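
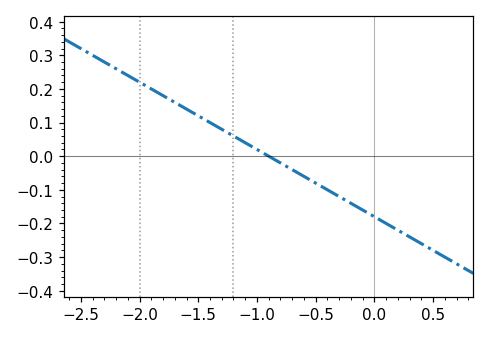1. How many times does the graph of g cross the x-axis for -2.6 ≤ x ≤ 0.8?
1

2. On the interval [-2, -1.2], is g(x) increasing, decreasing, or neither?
decreasing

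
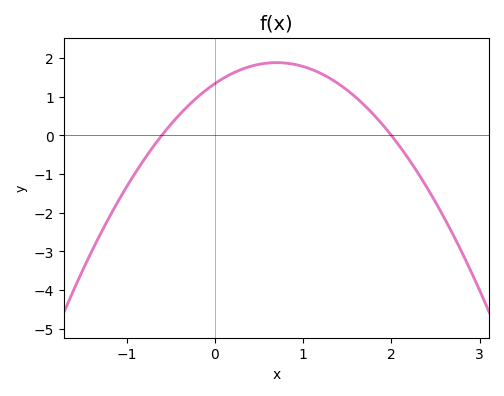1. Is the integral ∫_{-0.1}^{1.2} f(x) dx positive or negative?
positive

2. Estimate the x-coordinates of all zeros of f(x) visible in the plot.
-0.6, 2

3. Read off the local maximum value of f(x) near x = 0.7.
1.9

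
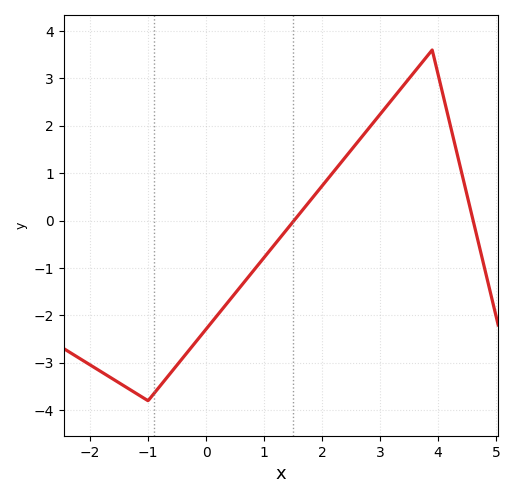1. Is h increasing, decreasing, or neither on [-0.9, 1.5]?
increasing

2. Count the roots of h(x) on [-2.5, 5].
2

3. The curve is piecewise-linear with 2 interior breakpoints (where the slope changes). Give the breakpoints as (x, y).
(-1, -3.8); (3.9, 3.6)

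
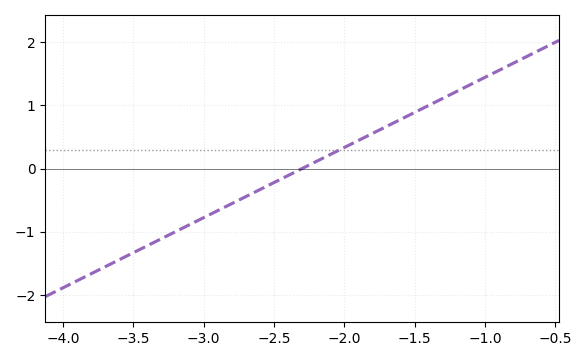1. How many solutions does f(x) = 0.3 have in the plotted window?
1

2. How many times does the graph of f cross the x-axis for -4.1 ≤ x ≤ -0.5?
1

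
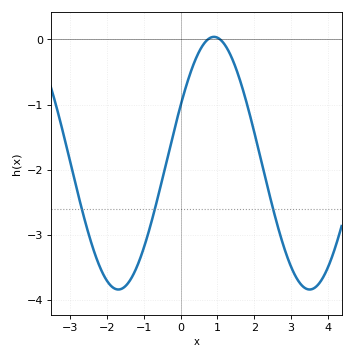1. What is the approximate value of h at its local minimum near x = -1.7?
-3.8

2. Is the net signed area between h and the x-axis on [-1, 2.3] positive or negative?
negative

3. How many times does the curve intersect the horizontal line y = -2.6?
3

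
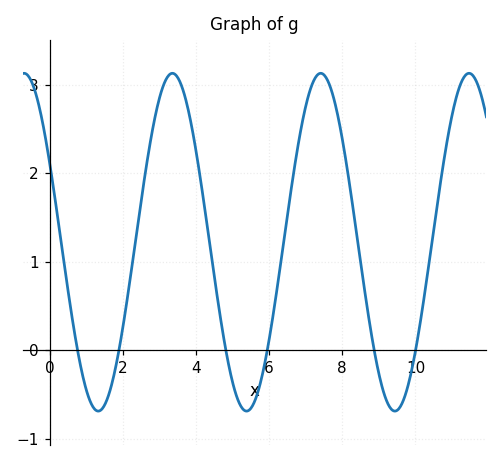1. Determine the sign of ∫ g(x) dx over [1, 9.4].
positive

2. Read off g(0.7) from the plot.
0.2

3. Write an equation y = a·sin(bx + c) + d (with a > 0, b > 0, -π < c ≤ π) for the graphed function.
y = 1.91sin(1.6x + 2.7) + 1.22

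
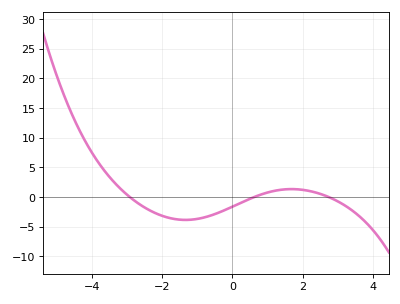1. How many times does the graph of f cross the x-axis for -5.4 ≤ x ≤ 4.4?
3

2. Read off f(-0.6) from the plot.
-3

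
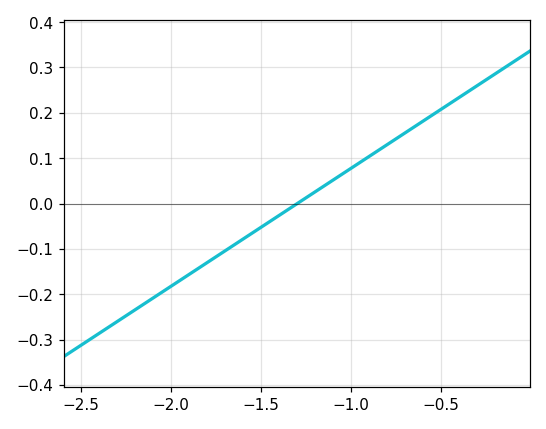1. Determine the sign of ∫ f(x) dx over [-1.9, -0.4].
positive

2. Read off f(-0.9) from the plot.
0.1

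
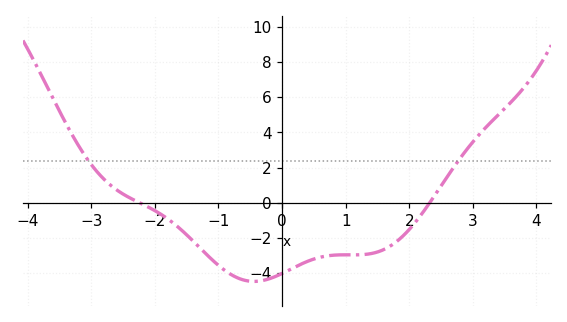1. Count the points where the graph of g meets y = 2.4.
2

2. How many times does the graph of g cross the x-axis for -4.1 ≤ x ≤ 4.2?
2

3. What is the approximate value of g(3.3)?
4.6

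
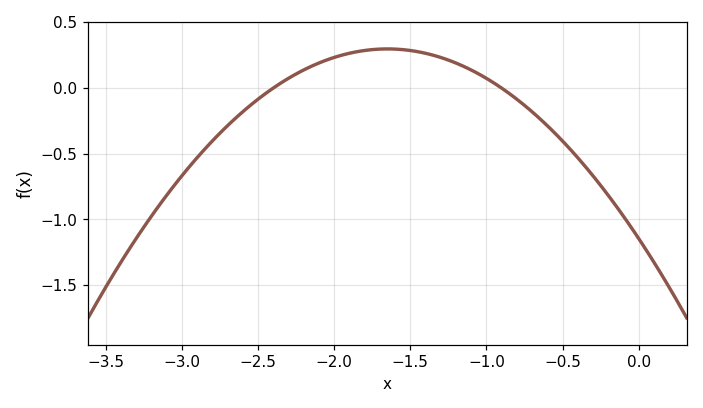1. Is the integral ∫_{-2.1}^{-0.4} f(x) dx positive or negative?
positive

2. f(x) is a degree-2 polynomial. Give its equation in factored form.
y = -0.53(x + 2.4)(x + 0.9)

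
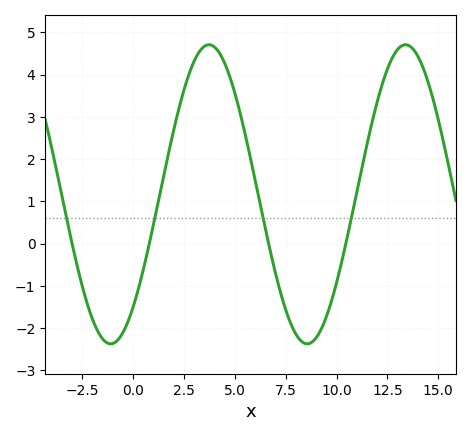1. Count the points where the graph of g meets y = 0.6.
4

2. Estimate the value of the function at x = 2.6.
3.81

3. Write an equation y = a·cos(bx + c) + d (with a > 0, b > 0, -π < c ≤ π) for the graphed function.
y = 3.54cos(0.65x - 2.42) + 1.17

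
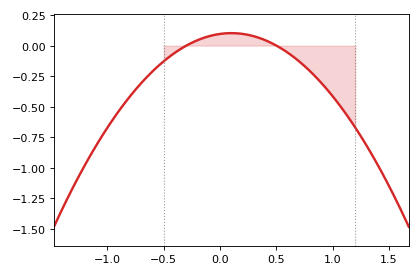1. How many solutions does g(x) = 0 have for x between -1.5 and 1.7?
2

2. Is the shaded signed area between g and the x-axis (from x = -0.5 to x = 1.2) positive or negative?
negative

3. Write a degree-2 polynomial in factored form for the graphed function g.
y = -0.64(x + 0.3)(x - 0.5)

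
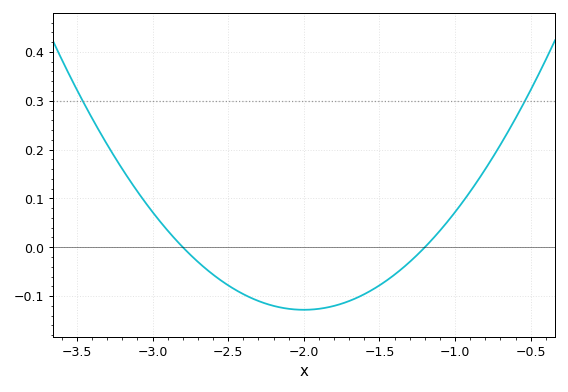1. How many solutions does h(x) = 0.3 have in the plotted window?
2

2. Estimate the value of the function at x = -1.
0.072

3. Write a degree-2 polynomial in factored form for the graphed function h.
y = 0.2(x + 2.8)(x + 1.2)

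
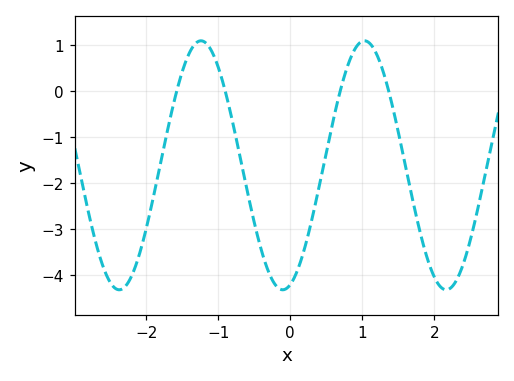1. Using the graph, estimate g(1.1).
1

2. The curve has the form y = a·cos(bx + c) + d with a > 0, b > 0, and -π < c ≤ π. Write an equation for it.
y = 2.71cos(2.8x - 2.9) - 1.61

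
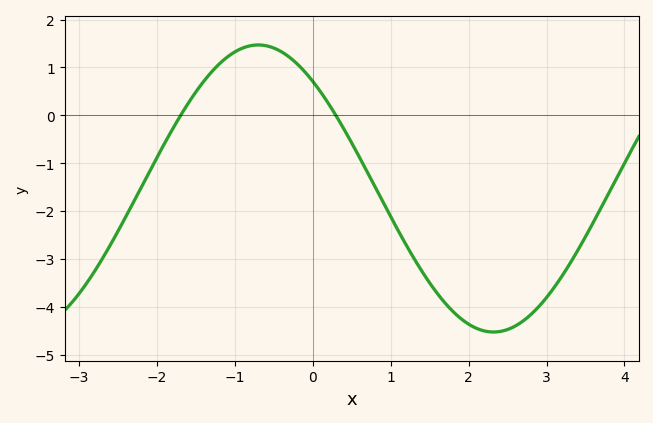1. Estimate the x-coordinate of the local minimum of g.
2.32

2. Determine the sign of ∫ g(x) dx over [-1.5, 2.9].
negative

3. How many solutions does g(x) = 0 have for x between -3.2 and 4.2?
2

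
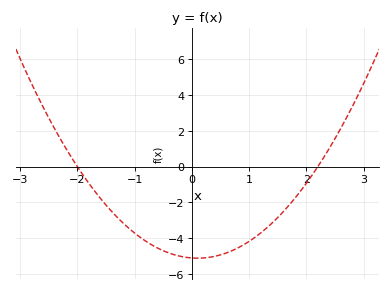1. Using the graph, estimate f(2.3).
0.4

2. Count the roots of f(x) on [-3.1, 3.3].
2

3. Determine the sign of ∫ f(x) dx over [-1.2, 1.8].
negative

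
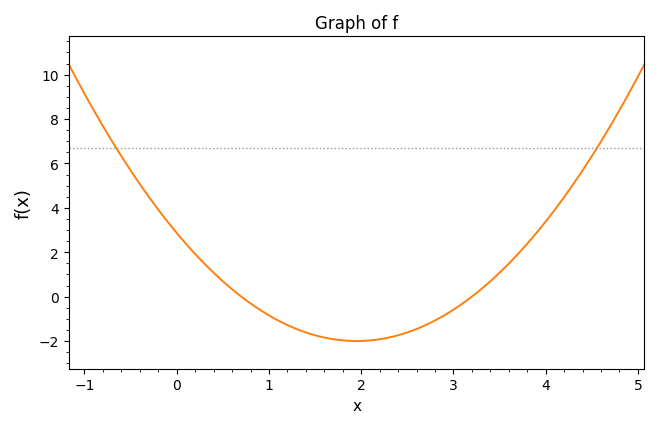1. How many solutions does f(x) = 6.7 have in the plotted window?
2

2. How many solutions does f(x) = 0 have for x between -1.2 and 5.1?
2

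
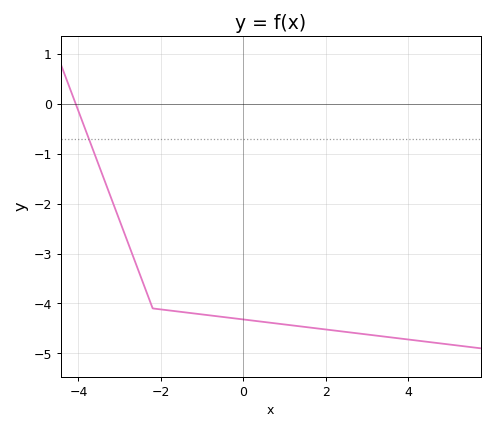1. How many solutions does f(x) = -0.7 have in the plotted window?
1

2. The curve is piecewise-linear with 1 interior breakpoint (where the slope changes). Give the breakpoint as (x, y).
(-2.2, -4.1)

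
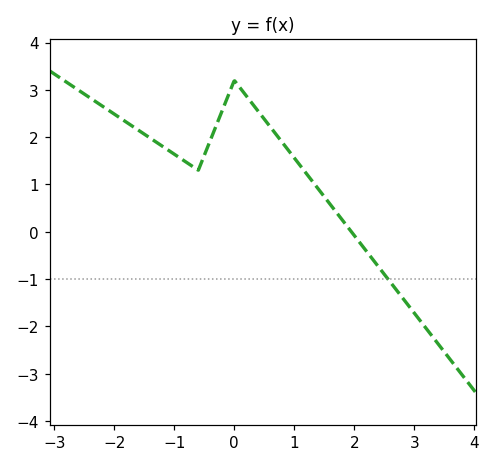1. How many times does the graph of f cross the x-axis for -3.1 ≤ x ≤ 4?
1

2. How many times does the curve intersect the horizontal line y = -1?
1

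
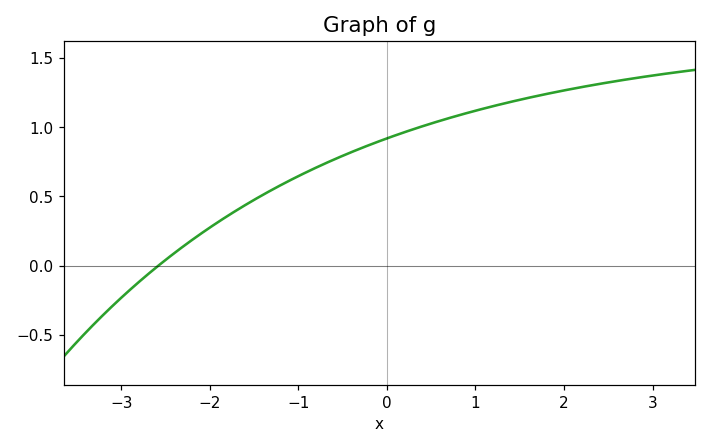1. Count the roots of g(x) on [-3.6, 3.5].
1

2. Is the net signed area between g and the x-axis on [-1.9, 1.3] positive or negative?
positive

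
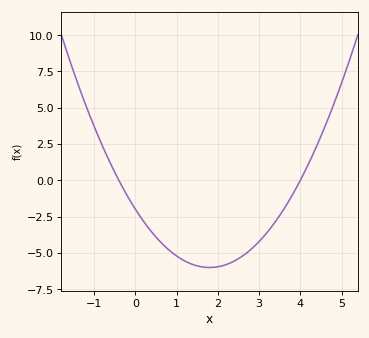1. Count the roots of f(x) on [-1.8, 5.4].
2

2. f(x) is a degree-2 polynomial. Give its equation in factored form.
y = 1.24(x + 0.4)(x - 4)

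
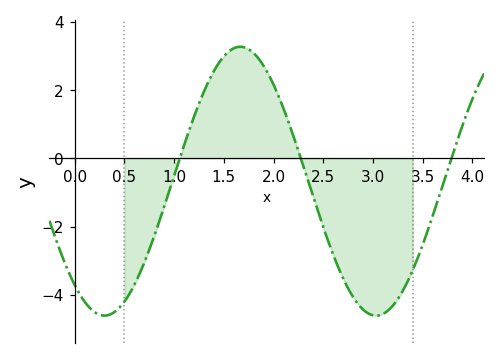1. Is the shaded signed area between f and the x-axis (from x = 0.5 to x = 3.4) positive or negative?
negative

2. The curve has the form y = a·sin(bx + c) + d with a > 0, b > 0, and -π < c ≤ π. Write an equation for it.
y = 3.94sin(2.3x - 2.26) - 0.67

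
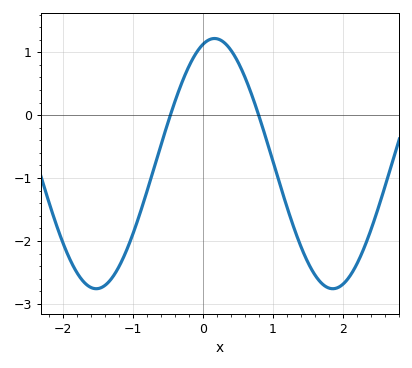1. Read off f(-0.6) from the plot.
-0.5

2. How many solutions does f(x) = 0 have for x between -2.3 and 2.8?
2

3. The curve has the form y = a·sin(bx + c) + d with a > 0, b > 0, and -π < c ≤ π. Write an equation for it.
y = 1.99sin(1.9x + 1.3) - 0.77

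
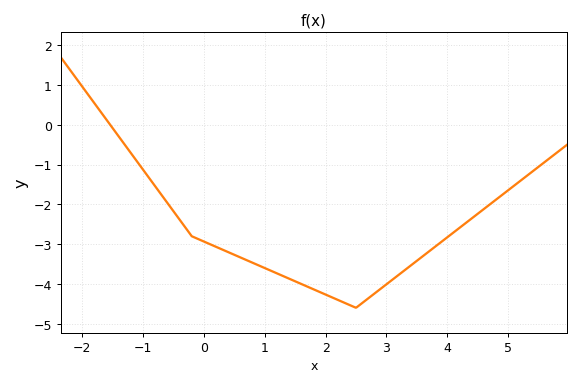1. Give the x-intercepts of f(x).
-1.6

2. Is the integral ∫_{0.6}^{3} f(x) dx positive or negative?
negative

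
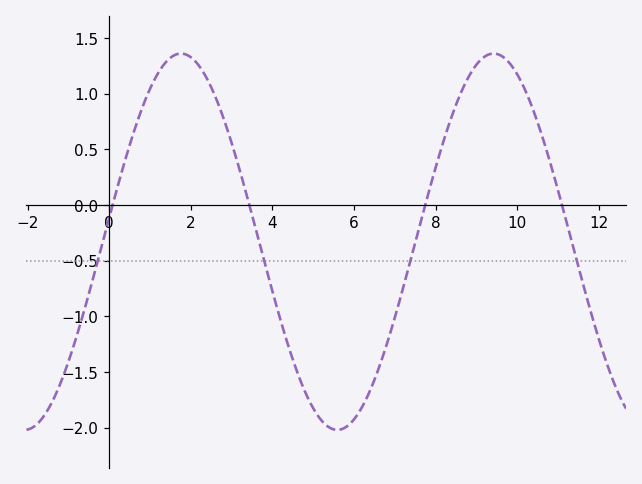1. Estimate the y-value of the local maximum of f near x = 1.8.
1.36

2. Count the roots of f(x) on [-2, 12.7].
4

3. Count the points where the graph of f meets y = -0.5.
4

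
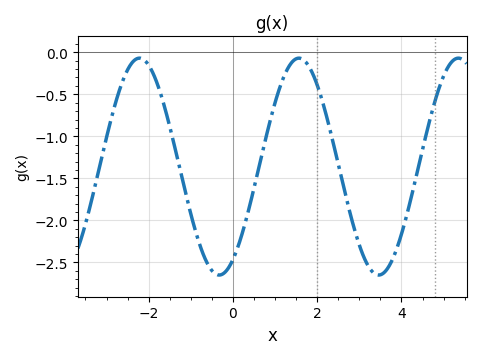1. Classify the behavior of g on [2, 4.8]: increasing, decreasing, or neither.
neither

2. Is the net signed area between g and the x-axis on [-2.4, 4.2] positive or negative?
negative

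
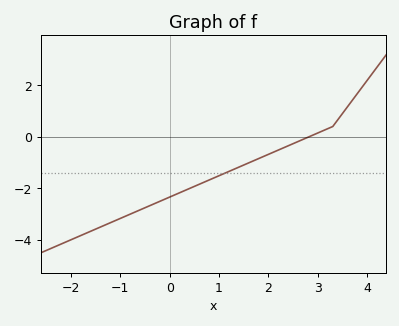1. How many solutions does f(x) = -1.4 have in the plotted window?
1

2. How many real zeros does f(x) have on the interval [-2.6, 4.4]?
1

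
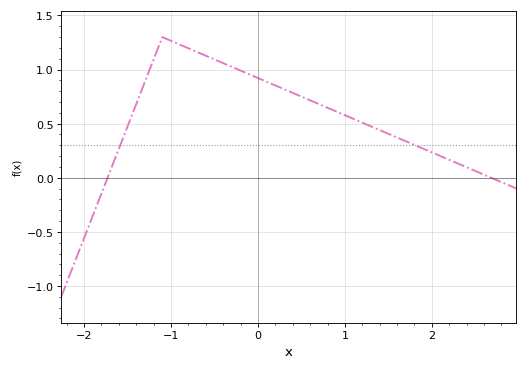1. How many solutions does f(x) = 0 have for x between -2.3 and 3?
2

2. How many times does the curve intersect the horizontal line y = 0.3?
2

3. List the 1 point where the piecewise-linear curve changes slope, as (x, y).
(-1.1, 1.3)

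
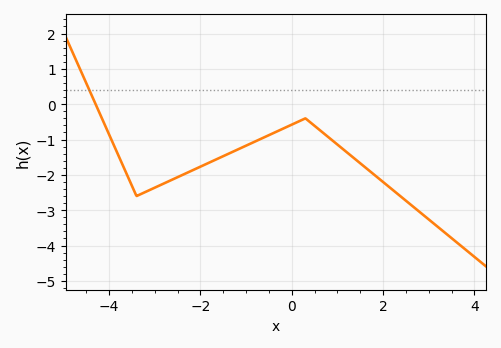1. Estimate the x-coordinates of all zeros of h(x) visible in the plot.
-4.2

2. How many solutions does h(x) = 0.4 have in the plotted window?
1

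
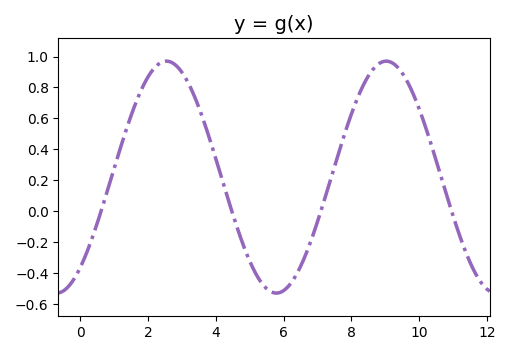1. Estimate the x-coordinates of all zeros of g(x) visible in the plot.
0.6, 4.4, 7, 11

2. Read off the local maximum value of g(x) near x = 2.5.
0.96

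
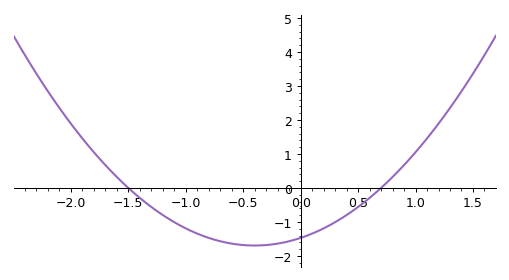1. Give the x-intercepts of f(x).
-1.5, 0.7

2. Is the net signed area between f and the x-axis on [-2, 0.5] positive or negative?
negative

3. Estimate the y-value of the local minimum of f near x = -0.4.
-1.7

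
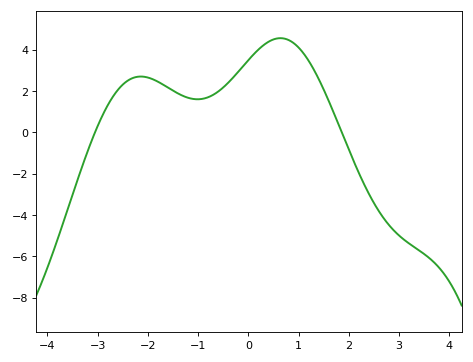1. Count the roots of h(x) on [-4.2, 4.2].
2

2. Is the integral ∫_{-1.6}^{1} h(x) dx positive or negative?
positive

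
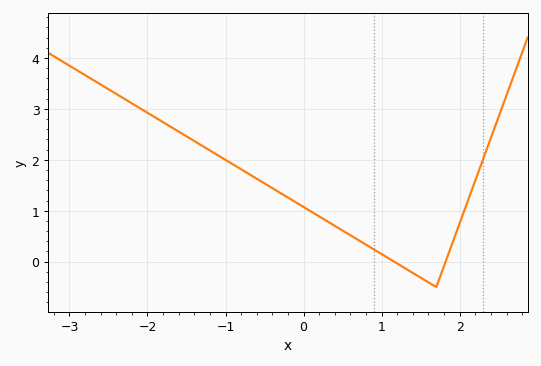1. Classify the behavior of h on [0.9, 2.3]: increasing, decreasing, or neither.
neither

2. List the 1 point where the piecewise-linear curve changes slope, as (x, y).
(1.7, -0.5)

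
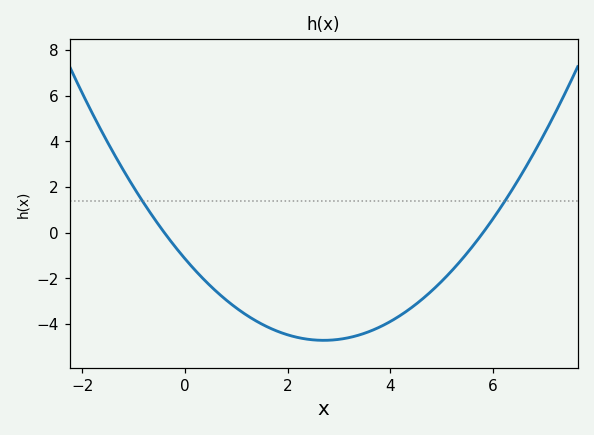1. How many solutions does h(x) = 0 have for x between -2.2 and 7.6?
2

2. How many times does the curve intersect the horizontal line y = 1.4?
2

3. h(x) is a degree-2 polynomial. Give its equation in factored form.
y = 0.49(x + 0.4)(x - 5.8)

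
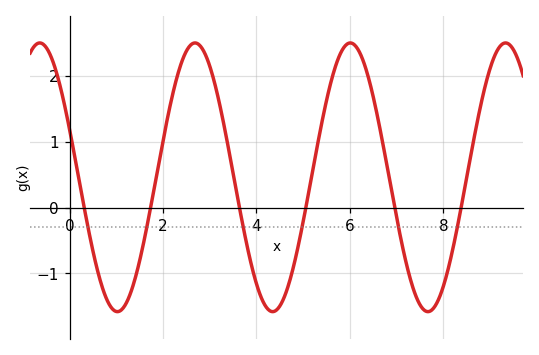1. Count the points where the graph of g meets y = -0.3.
6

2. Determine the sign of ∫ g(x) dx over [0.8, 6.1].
positive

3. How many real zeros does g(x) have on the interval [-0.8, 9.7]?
6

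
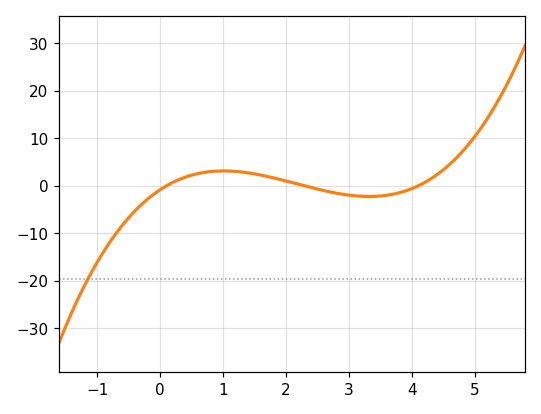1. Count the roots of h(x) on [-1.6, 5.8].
3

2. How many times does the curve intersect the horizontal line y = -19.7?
1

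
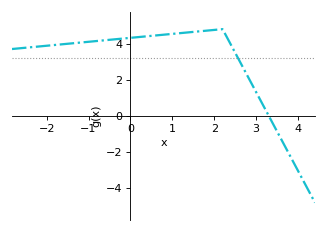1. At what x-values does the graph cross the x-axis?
3.3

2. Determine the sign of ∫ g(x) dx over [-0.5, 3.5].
positive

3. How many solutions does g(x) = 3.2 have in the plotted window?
1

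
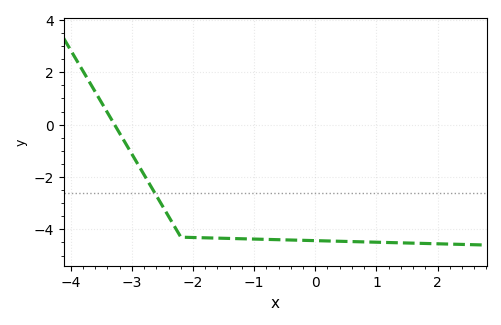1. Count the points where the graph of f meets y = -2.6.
1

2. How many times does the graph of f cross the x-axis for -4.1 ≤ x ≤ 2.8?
1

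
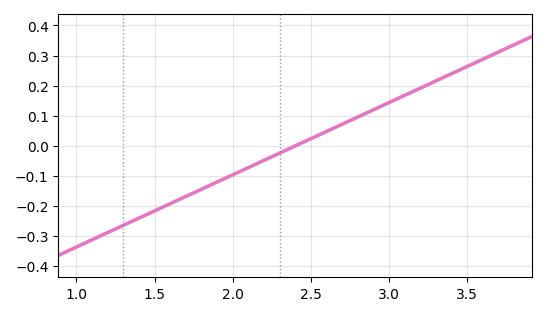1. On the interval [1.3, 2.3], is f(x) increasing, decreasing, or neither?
increasing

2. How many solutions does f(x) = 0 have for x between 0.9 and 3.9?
1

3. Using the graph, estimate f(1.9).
-0.12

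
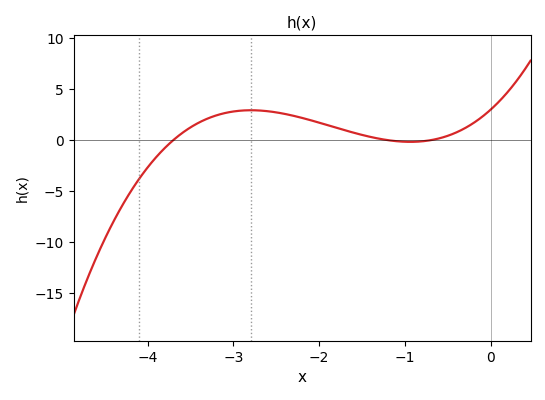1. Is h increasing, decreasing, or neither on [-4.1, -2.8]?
increasing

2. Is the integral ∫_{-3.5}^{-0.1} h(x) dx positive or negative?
positive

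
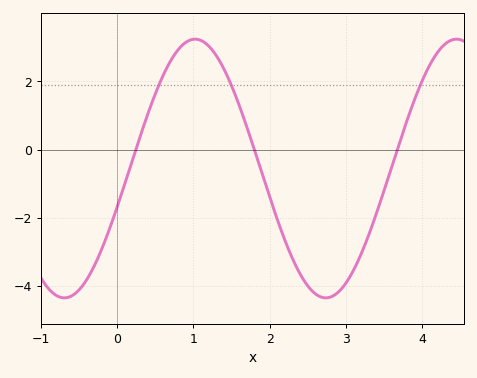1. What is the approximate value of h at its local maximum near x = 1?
3.2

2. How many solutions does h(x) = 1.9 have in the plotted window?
3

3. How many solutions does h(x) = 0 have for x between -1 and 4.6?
3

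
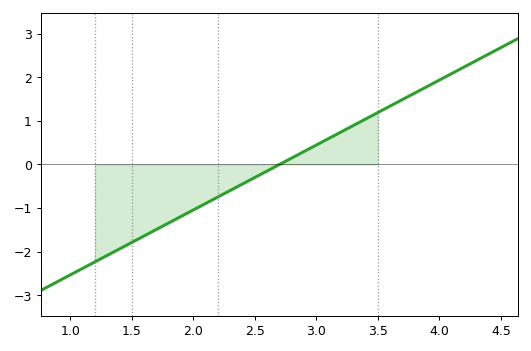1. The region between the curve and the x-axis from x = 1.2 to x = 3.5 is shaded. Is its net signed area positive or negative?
negative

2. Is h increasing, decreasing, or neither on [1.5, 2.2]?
increasing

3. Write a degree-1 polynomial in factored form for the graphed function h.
y = 1.49(x - 2.7)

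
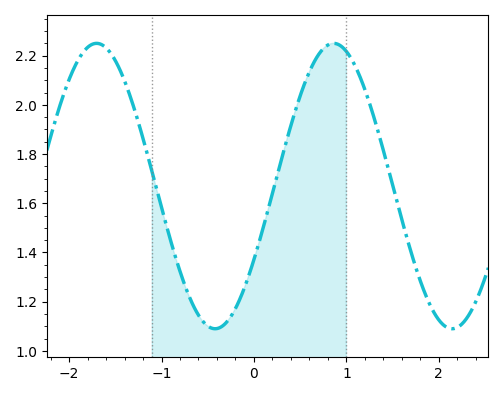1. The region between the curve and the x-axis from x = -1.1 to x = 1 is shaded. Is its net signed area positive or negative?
positive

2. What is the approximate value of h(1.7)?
1.4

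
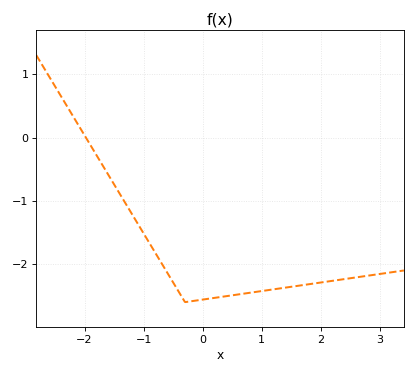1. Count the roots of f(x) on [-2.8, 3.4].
1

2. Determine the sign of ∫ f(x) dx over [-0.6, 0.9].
negative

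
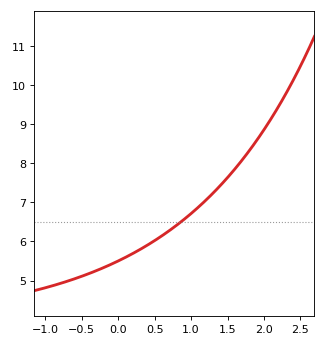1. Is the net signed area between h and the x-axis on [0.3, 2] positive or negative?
positive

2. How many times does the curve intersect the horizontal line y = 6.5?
1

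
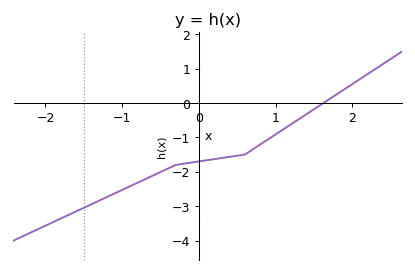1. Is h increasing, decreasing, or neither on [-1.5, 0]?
increasing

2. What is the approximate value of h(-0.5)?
-2.01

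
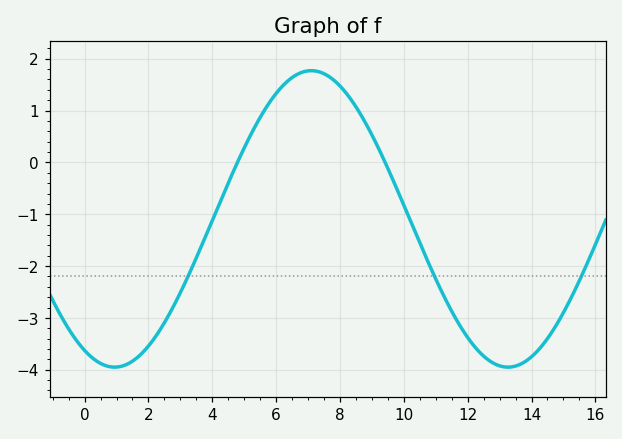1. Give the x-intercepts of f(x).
4.79, 9.41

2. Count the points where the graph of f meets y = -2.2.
3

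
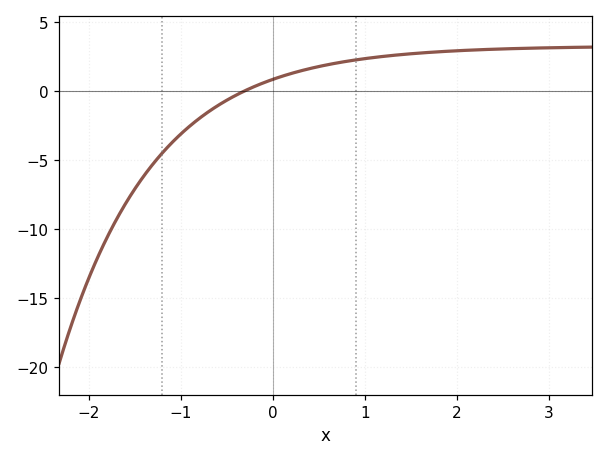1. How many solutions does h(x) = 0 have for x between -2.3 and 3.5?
1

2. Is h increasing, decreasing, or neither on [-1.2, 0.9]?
increasing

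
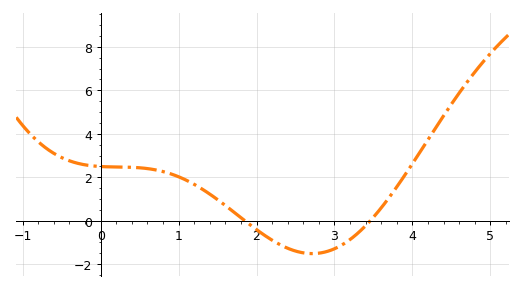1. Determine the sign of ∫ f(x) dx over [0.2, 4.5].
positive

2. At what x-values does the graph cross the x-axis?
1.8, 3.5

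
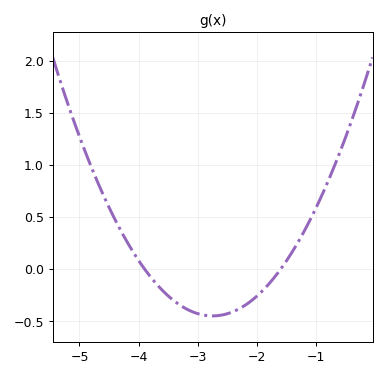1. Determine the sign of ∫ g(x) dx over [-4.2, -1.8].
negative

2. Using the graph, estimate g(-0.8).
0.843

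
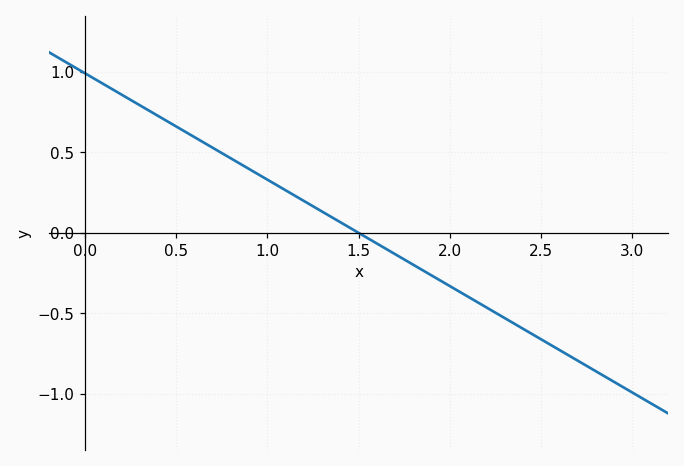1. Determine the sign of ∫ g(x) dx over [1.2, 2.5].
negative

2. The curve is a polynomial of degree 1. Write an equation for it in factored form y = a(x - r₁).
y = -0.66(x - 1.5)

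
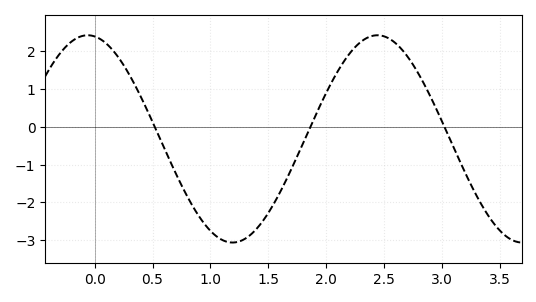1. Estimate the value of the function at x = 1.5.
-2.28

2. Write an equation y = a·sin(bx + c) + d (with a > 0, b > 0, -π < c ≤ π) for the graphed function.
y = 2.74sin(2.51x + 1.72) - 0.32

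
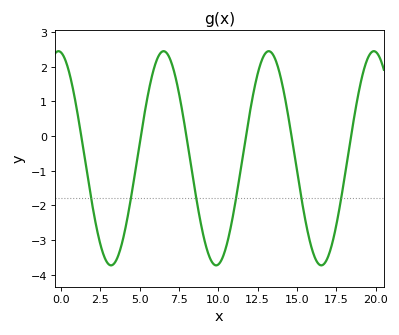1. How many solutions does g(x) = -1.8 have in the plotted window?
6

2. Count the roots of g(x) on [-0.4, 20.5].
6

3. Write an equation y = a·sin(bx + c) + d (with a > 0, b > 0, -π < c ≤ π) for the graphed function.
y = 3.09sin(0.94x + 1.72) - 0.64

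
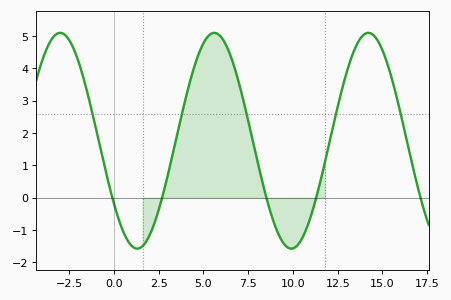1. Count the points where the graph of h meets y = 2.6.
5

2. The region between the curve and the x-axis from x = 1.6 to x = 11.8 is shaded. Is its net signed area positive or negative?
positive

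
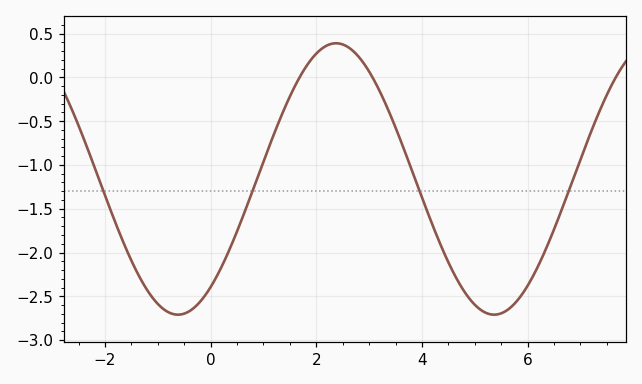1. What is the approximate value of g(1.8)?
0.117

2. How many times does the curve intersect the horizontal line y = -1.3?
4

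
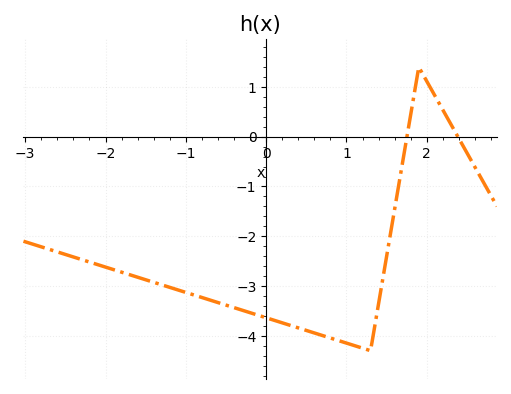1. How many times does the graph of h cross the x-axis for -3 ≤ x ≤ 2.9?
2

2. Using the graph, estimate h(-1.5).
-2.87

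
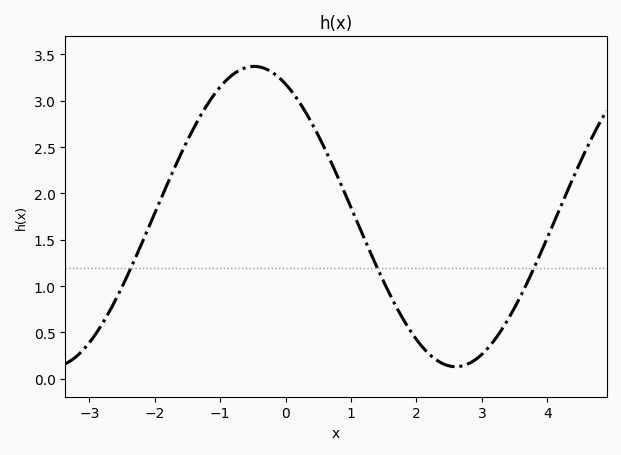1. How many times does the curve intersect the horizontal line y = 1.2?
3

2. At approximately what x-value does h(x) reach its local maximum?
-0.4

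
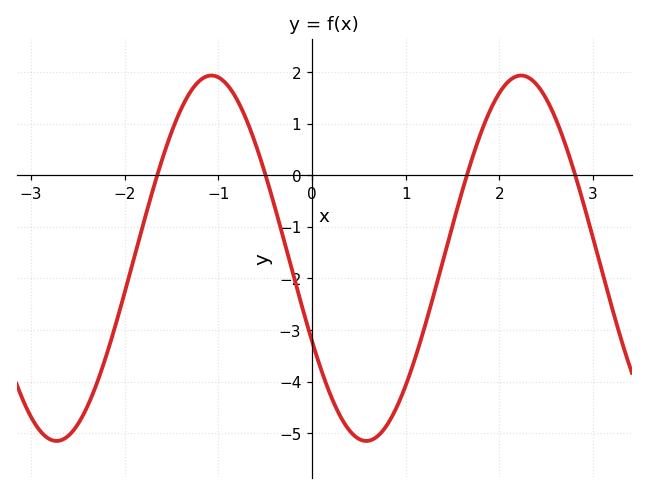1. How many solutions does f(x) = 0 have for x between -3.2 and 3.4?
4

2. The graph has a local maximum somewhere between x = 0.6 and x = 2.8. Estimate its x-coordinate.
2.23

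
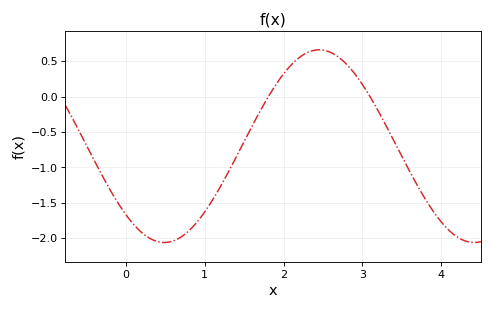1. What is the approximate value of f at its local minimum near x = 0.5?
-2.06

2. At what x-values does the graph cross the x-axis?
1.81, 3.1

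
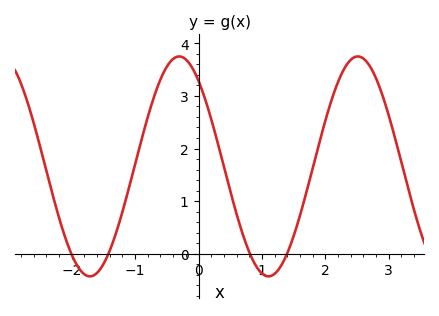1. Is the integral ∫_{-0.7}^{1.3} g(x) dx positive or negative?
positive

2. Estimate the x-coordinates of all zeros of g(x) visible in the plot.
-2.01, -1.42, 0.811, 1.4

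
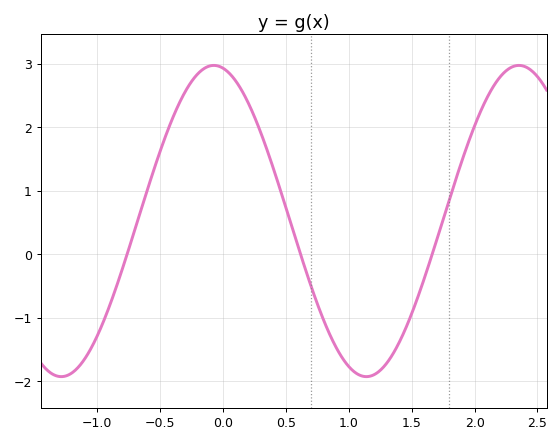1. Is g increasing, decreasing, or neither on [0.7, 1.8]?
neither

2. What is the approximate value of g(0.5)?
0.73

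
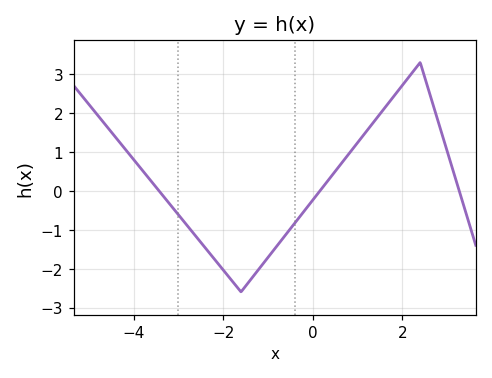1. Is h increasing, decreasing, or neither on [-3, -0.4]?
neither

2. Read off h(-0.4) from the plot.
-0.83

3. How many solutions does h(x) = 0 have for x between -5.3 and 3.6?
3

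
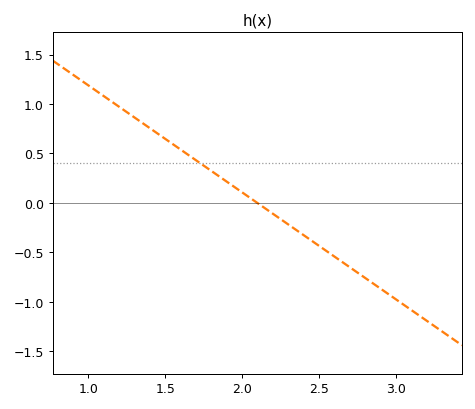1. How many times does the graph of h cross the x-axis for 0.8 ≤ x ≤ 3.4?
1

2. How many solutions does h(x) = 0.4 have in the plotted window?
1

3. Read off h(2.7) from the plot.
-0.648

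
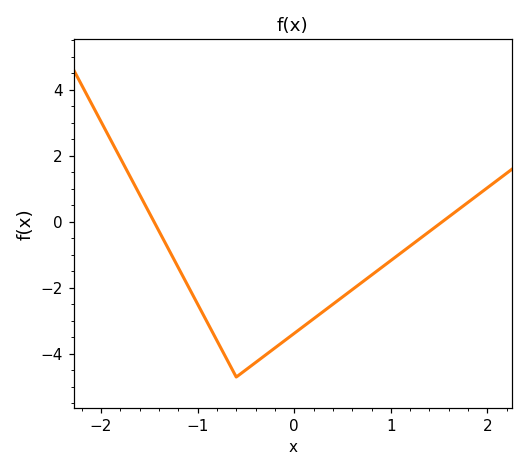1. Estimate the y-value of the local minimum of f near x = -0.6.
-4.7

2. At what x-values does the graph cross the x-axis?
-1.45, 1.53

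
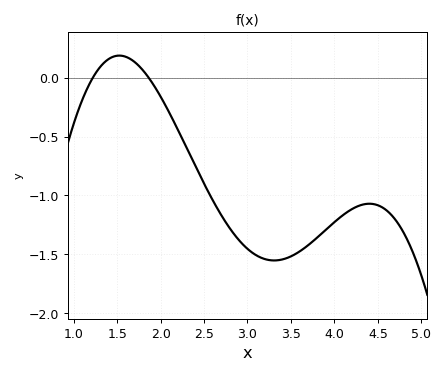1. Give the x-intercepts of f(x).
1.22, 1.86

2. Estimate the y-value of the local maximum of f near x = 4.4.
-1.07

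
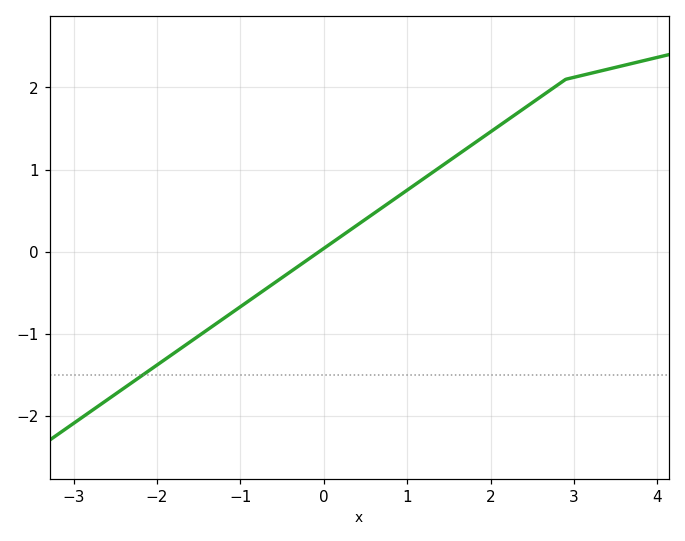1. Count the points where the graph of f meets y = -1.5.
1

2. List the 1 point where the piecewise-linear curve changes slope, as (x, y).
(2.9, 2.1)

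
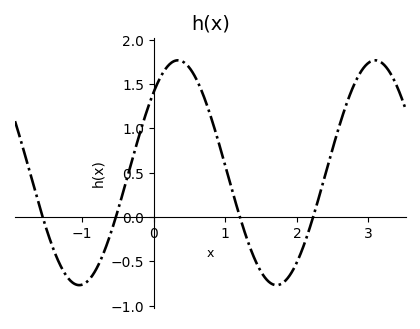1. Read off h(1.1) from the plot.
0.288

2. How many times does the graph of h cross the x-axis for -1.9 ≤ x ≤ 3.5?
4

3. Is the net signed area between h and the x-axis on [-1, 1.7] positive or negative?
positive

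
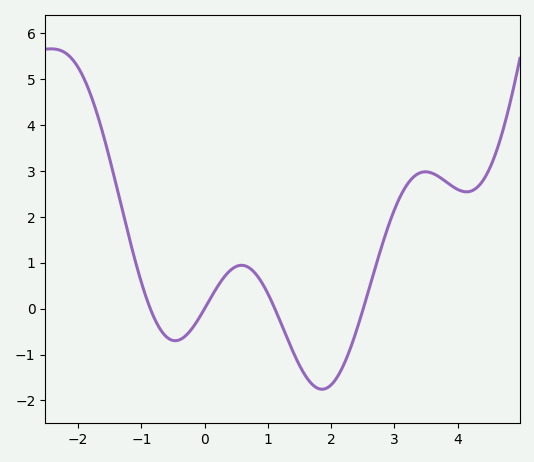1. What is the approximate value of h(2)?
-1.7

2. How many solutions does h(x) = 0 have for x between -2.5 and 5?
4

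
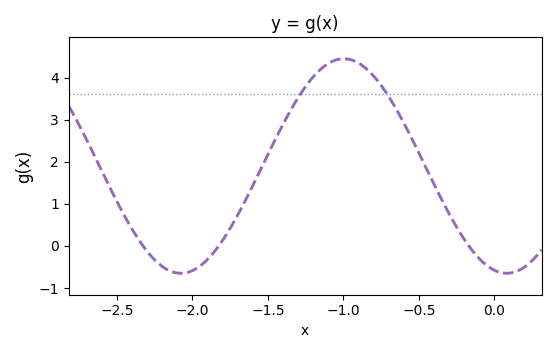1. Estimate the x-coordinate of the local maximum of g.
-1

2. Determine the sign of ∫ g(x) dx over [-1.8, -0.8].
positive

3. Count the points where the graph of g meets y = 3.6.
2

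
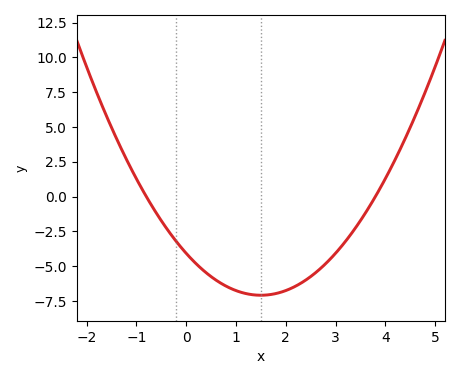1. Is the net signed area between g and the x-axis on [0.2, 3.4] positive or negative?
negative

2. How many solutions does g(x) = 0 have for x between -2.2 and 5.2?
2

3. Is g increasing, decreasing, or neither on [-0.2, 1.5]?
decreasing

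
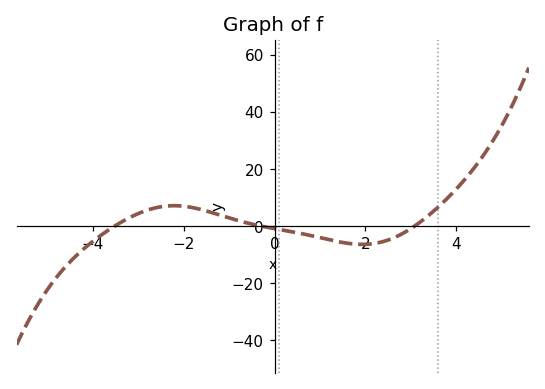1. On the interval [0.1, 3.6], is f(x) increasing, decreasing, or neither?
neither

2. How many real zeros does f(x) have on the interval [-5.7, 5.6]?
3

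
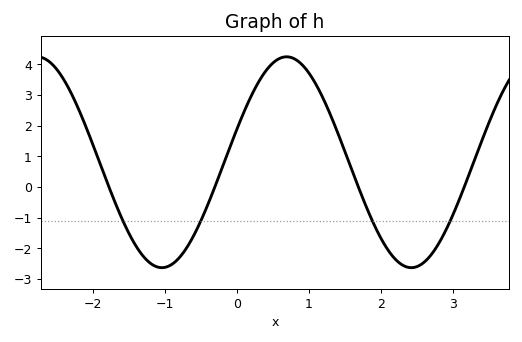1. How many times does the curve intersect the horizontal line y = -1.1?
4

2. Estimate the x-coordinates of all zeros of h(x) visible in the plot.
-1.78, -0.309, 1.69, 3.16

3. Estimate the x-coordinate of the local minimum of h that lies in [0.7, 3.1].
2.43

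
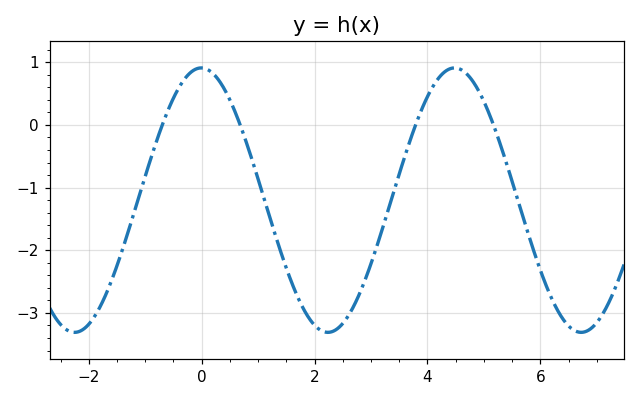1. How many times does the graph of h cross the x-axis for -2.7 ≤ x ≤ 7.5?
4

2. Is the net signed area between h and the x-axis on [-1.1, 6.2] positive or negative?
negative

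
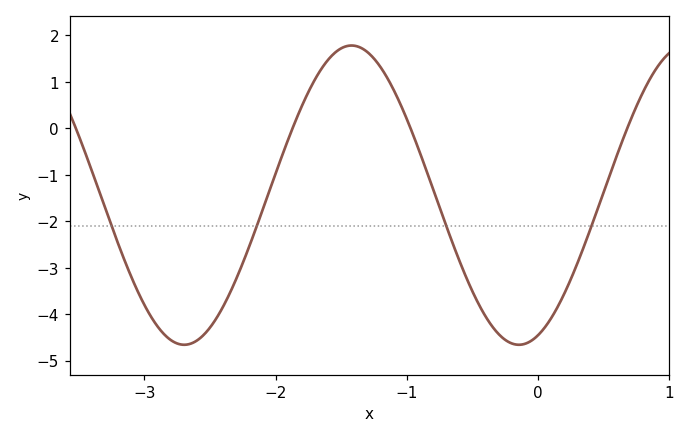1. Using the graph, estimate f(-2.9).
-4.27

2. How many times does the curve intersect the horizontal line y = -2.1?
4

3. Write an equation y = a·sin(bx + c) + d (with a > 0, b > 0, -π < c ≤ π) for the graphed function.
y = 3.22sin(2.46x - 1.22) - 1.44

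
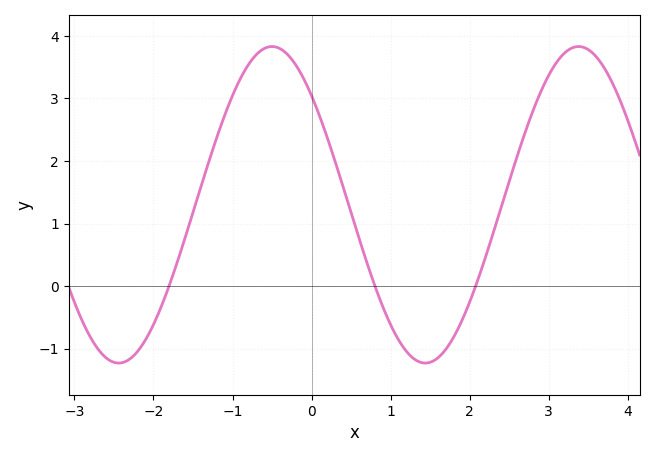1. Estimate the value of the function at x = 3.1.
3.6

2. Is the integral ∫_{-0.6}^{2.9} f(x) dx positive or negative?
positive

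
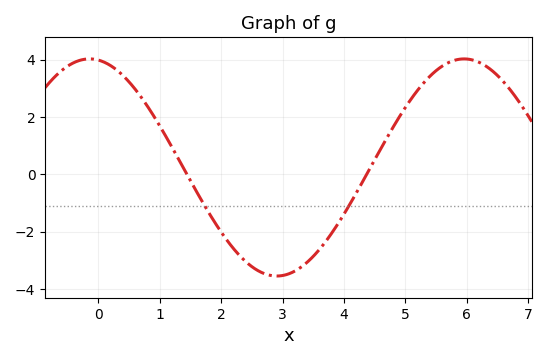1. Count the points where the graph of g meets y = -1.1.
2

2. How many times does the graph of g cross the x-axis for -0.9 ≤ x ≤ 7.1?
2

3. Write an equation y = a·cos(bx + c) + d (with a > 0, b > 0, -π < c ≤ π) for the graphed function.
y = 3.79cos(1.03x + 0.15) + 0.24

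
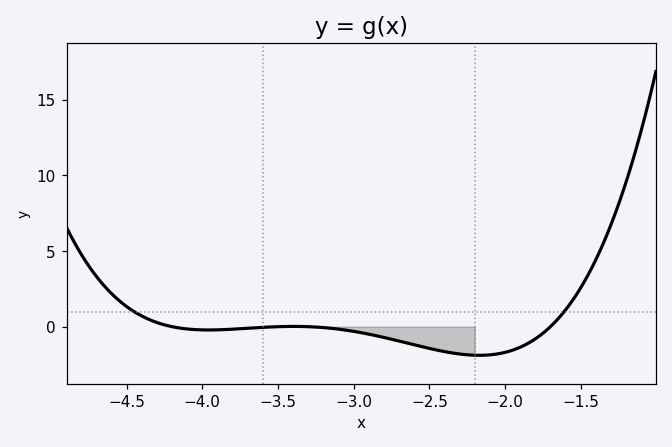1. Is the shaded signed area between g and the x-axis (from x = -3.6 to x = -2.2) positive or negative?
negative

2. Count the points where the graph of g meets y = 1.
2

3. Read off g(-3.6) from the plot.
0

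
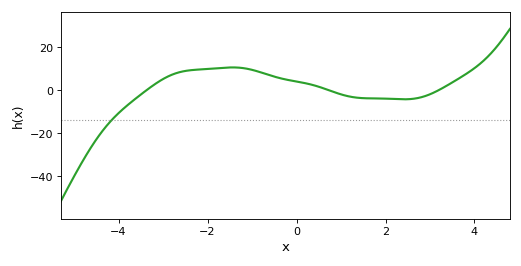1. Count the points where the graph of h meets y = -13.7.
1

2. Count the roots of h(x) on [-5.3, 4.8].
3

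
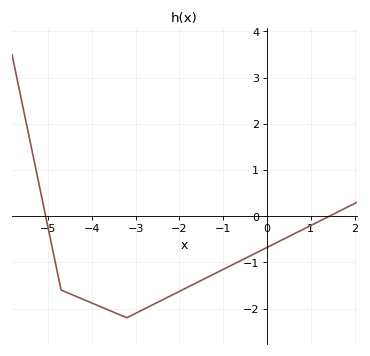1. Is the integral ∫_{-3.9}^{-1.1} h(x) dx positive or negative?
negative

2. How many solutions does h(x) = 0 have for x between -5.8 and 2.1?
2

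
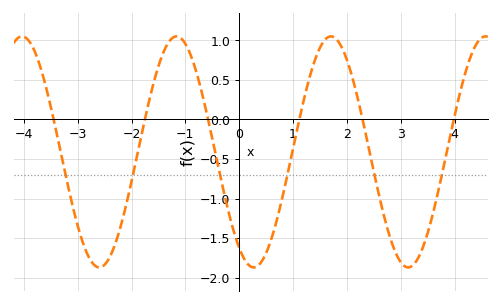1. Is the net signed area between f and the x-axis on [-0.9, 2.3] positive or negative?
negative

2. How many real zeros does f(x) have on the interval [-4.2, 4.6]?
6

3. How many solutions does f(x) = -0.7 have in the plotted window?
6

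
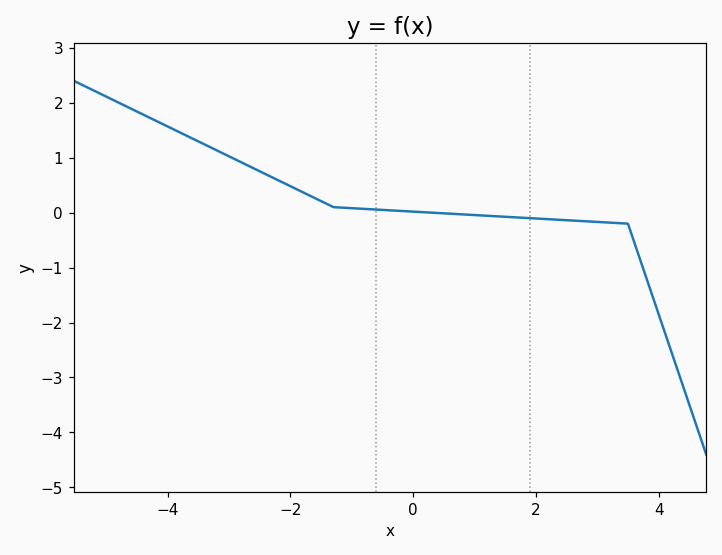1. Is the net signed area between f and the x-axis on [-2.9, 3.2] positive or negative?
positive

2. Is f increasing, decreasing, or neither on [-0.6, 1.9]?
decreasing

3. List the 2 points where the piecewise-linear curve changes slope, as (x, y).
(-1.3, 0.1); (3.5, -0.2)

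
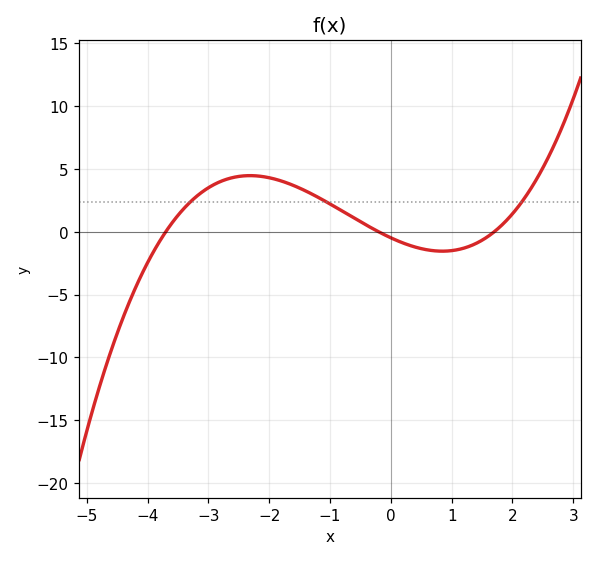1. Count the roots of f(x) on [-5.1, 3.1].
3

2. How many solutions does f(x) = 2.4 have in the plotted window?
3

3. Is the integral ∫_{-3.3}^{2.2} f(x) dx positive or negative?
positive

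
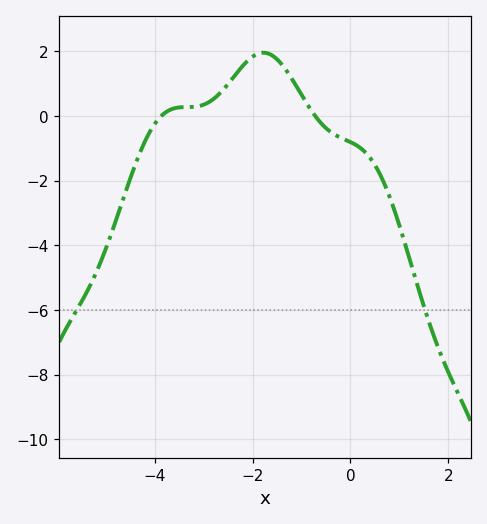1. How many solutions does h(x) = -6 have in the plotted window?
2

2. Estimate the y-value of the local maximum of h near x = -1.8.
1.96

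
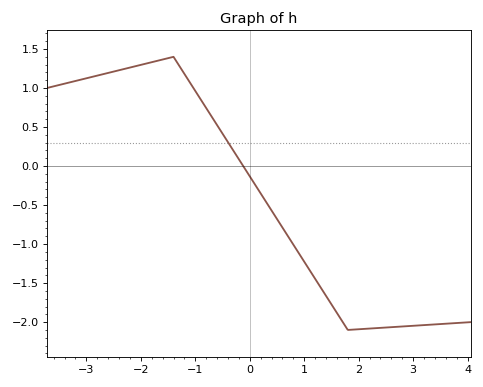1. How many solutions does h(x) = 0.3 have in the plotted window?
1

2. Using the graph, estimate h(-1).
0.963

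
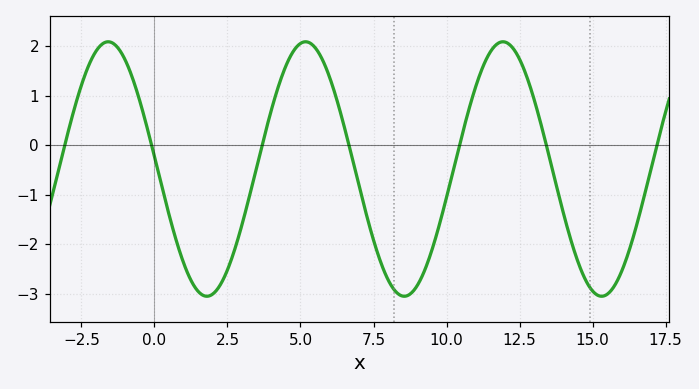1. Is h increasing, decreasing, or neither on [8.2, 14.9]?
neither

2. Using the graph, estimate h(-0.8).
1.44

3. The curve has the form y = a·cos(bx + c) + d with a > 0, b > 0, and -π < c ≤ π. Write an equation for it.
y = 2.57cos(0.93x + 1.47) - 0.48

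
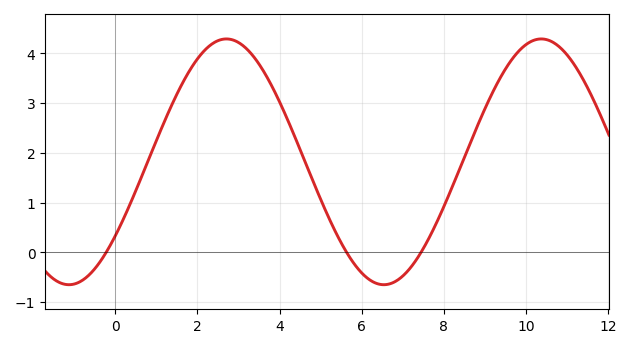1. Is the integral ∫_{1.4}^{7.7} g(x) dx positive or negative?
positive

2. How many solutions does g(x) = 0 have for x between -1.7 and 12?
3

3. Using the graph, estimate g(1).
2.2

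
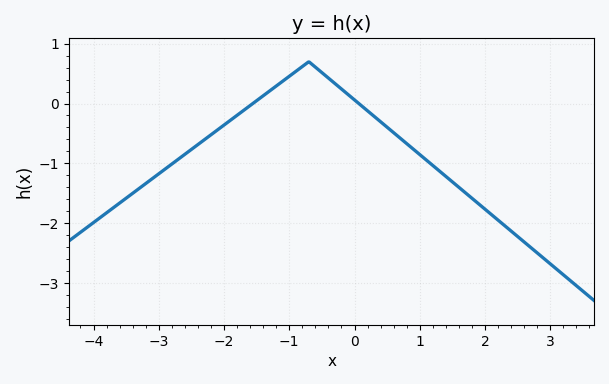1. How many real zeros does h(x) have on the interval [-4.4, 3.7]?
2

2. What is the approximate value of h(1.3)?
-1.13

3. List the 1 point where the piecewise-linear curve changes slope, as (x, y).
(-0.7, 0.7)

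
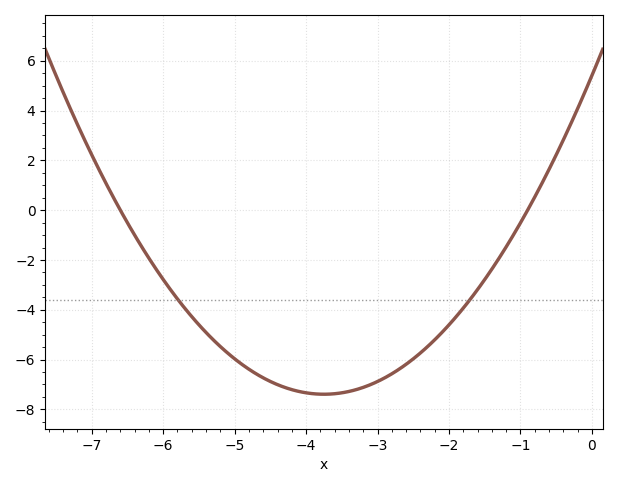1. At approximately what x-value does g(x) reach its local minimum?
-3.8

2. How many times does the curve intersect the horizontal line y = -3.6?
2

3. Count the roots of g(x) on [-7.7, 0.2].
2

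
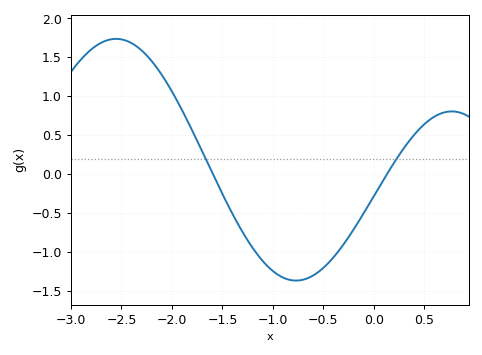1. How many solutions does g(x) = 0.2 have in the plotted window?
2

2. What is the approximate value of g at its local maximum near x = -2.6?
1.74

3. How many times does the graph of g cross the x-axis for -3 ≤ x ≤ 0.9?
2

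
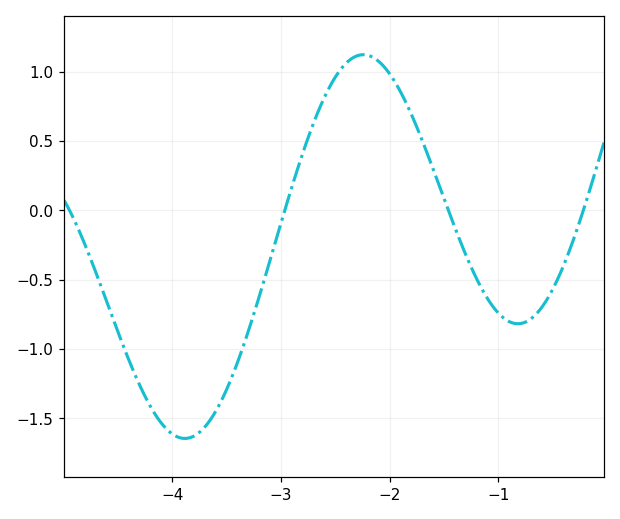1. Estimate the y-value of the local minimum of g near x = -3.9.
-1.65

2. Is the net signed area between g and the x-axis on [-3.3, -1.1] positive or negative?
positive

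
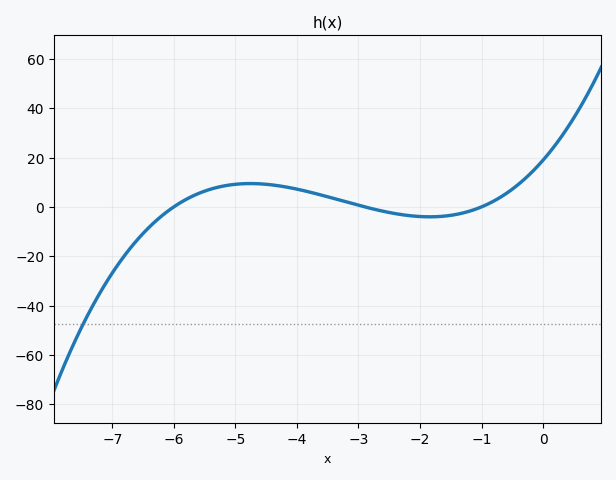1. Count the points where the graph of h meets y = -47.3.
1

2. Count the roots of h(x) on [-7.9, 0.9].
3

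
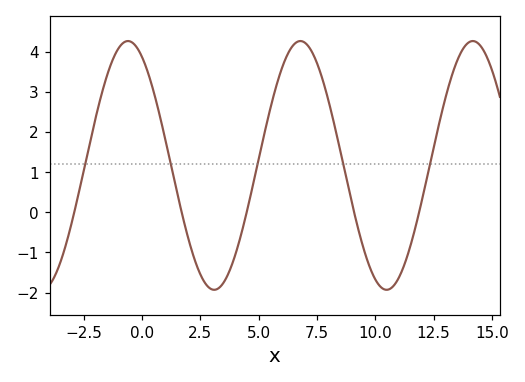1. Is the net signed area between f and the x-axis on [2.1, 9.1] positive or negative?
positive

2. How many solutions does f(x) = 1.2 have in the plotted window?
5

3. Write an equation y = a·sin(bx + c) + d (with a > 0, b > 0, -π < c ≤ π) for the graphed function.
y = 3.1sin(0.85x + 2.1) + 1.17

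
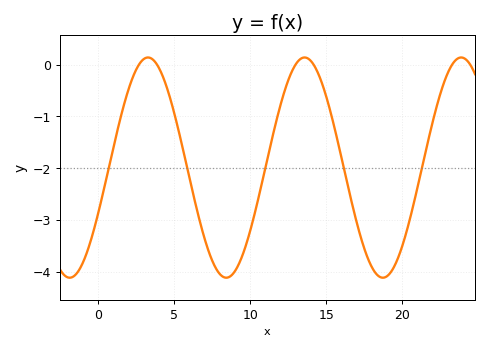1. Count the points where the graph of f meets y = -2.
5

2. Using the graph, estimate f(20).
-3.5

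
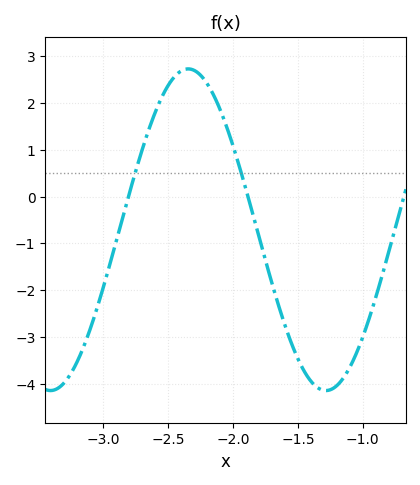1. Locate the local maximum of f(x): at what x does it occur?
-2.35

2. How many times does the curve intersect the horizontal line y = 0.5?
2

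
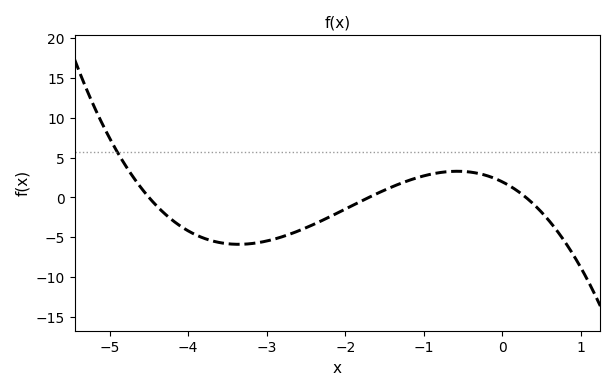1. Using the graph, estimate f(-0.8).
3.11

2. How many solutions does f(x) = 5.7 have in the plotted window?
1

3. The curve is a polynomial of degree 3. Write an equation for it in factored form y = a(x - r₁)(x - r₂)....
y = -0.85(x + 4.5)(x + 1.7)(x - 0.3)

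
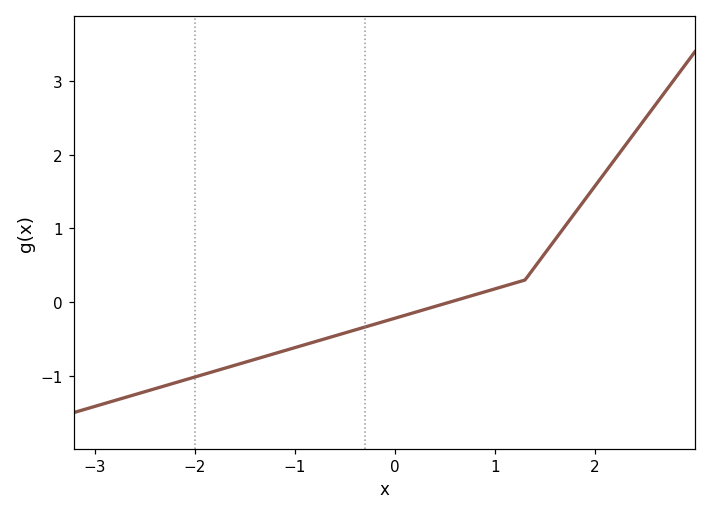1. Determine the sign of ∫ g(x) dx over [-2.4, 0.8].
negative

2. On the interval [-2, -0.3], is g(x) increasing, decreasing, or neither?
increasing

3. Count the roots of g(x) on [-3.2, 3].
1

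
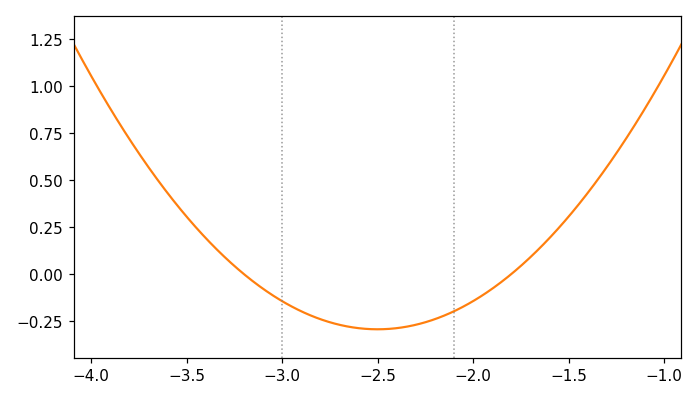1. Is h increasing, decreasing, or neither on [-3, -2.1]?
neither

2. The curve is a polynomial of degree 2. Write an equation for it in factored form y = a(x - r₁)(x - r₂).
y = 0.6(x + 3.2)(x + 1.8)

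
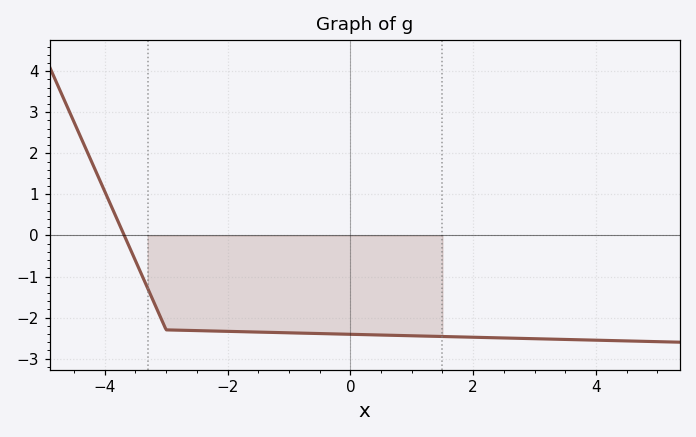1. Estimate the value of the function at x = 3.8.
-2.54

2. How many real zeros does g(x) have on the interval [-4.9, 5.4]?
1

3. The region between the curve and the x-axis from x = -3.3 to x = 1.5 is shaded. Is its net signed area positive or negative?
negative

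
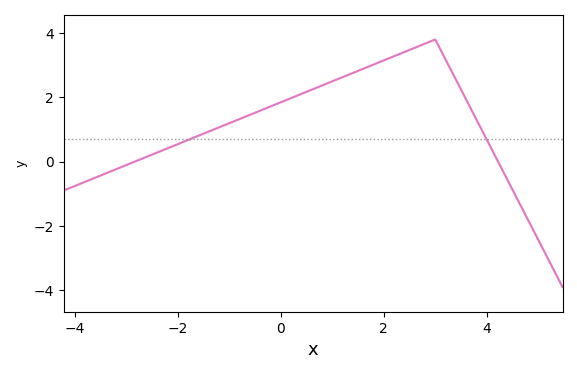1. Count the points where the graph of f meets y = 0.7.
2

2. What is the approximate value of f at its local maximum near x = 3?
3.8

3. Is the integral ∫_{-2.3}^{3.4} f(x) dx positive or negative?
positive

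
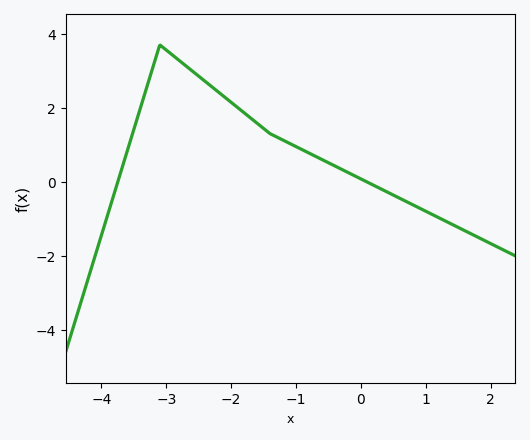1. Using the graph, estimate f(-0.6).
0.602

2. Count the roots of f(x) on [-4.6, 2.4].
2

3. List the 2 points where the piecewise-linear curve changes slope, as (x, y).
(-3.1, 3.7); (-1.4, 1.3)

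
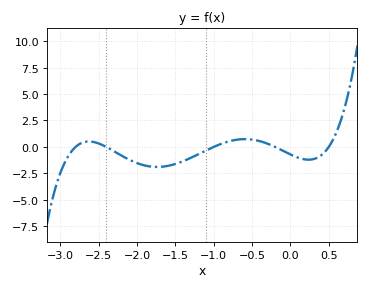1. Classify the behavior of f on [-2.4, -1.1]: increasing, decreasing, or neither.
neither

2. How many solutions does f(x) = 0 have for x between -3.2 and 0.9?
5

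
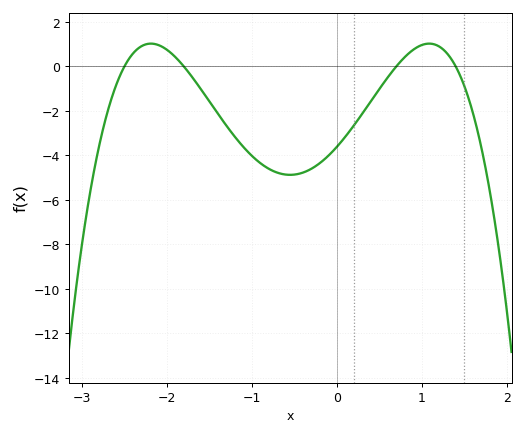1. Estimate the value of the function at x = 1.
1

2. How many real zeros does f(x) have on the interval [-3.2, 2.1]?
4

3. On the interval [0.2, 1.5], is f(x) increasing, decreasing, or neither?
neither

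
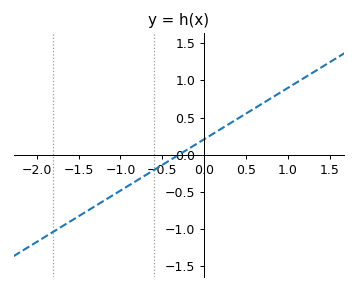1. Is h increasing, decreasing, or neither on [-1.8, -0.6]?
increasing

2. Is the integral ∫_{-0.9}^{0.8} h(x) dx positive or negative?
positive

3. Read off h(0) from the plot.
0.207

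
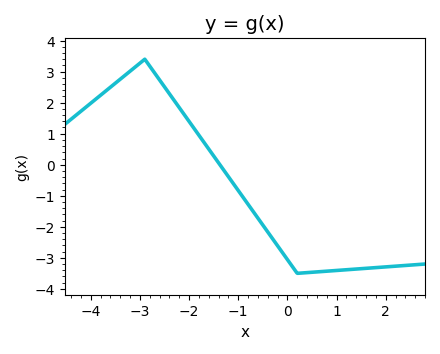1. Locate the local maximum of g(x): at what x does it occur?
-2.9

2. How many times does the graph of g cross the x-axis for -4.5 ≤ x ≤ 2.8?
1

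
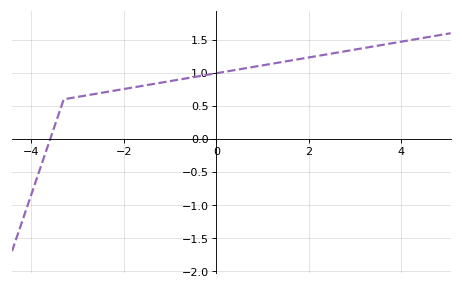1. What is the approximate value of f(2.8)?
1.35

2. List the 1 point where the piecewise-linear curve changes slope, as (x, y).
(-3.3, 0.6)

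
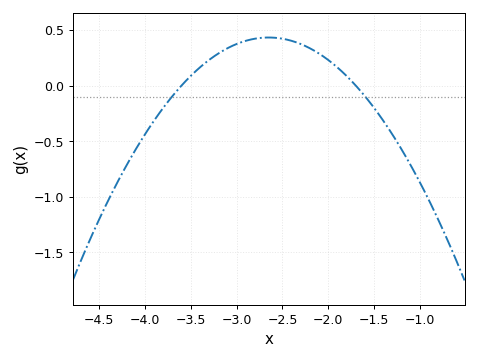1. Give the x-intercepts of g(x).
-3.6, -1.7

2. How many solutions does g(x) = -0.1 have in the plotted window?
2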